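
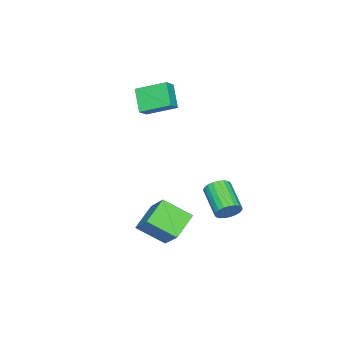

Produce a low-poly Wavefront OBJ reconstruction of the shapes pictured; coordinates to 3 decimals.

v 1.727 -1.458 -3.112
v 2.669 -0.289 -1.776
v 1.295 -0.027 -4.06
v 2.237 1.142 -2.724
v 3.103 -1.602 -3.956
v 4.045 -0.433 -2.62
v 2.671 -0.171 -4.904
v 3.613 0.998 -3.568
v -1.902 -3.718 1.129
v -2.729 -4.417 2.251
v -2.316 -2.11 1.824
v -3.144 -2.81 2.947
v -1.216 -3.75 1.613
v -2.044 -4.45 2.736
v -1.631 -2.143 2.309
v -2.458 -2.842 3.431
v 0.909 2.419 -2.831
v 1.375 2.386 -2.283
v 0.276 1.188 -1.421
v -0.189 1.221 -1.969
v 1.196 2.611 -2.199
v 0.097 1.413 -1.337
v 0.968 2.802 -2.224
v -0.131 1.604 -1.362
v 0.729 2.928 -2.354
v -0.37 1.73 -1.492
v 0.521 2.965 -2.567
v -0.578 1.767 -1.705
v 0.381 2.908 -2.825
v -0.718 1.71 -1.963
v 0.332 2.766 -3.084
v -0.767 1.568 -2.223
v 0.383 2.565 -3.3
v -0.716 1.367 -2.438
v 0.525 2.338 -3.434
v -0.574 1.14 -2.572
v 0.733 2.125 -3.464
v -0.366 0.927 -2.602
v 0.972 1.963 -3.385
v -0.127 0.765 -2.523
v 1.2 1.88 -3.209
v 0.101 0.682 -2.348
v 1.378 1.89 -2.969
v 0.279 0.692 -2.107
v 1.475 1.991 -2.704
v 0.376 0.793 -1.843
v 1.474 2.167 -2.462
v 0.375 0.969 -1.6
f 2 4 1
f 5 2 1
f 1 4 3
f 3 5 1
f 2 8 4
f 6 2 5
f 6 8 2
f 4 8 3
f 7 5 3
f 3 8 7
f 7 6 5
f 8 6 7
f 10 12 9
f 13 10 9
f 9 12 11
f 11 13 9
f 10 16 12
f 14 10 13
f 14 16 10
f 12 16 11
f 15 13 11
f 11 16 15
f 15 14 13
f 16 14 15
f 18 17 21
f 18 21 19
f 19 21 22
f 19 22 20
f 21 17 23
f 21 23 22
f 22 23 24
f 22 24 20
f 23 17 25
f 23 25 24
f 24 25 26
f 24 26 20
f 25 17 27
f 25 27 26
f 26 27 28
f 26 28 20
f 27 17 29
f 27 29 28
f 28 29 30
f 28 30 20
f 29 17 31
f 29 31 30
f 30 31 32
f 30 32 20
f 31 17 33
f 31 33 32
f 32 33 34
f 32 34 20
f 33 17 35
f 33 35 34
f 34 35 36
f 34 36 20
f 35 17 37
f 35 37 36
f 36 37 38
f 36 38 20
f 37 17 39
f 37 39 38
f 38 39 40
f 38 40 20
f 39 17 41
f 39 41 40
f 40 41 42
f 40 42 20
f 41 17 43
f 41 43 42
f 42 43 44
f 42 44 20
f 43 17 45
f 43 45 44
f 44 45 46
f 44 46 20
f 45 17 47
f 45 47 46
f 46 47 48
f 46 48 20
f 47 17 18
f 47 18 48
f 48 18 19
f 48 19 20



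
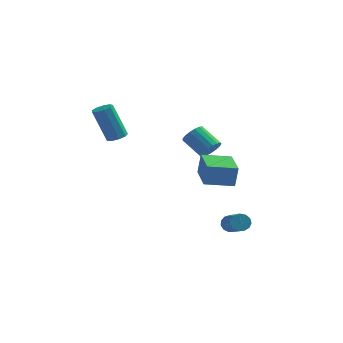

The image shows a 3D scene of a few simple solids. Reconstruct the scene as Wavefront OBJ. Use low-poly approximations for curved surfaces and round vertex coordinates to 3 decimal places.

v 1.726 0.468 -0.419
v 1.878 0.548 0.769
v 0.949 2.311 -0.445
v 1.101 2.391 0.743
v 3.159 1.069 -0.643
v 3.311 1.149 0.545
v 2.382 2.912 -0.669
v 2.534 2.992 0.519
v 2.738 2.14 -3.805
v 2.974 1.992 -4.28
v 3.778 0.612 -3.449
v 3.542 0.76 -2.975
v 3.17 2.189 -4.142
v 3.974 0.809 -3.312
v 3.229 2.37 -3.898
v 4.033 0.99 -3.068
v 3.132 2.478 -3.624
v 3.936 1.099 -2.794
v 2.91 2.479 -3.408
v 3.714 1.099 -2.578
v 2.633 2.372 -3.318
v 3.438 0.993 -2.487
v 2.39 2.192 -3.382
v 3.194 0.812 -2.552
v 2.257 1.995 -3.581
v 3.061 0.615 -2.751
v 2.277 1.844 -3.851
v 3.081 0.464 -3.021
v 2.443 1.787 -4.106
v 3.247 0.407 -3.276
v 2.703 1.842 -4.266
v 3.507 0.462 -3.436
v 1.586 2.533 1.081
v 1.954 2.403 1.626
v 0.882 2.878 2.463
v 0.514 3.007 1.919
v 2.03 2.706 1.552
v 0.959 3.18 2.389
v 2.004 2.969 1.37
v 0.933 3.443 2.207
v 1.883 3.132 1.122
v 0.811 3.606 1.959
v 1.693 3.158 0.865
v 0.622 3.632 1.702
v 1.479 3.04 0.657
v 0.407 3.515 1.494
v 1.289 2.807 0.547
v 0.218 3.281 1.384
v 1.167 2.51 0.559
v 0.096 2.985 1.396
v 1.141 2.219 0.69
v 0.07 2.693 1.527
v 1.217 2 0.912
v 0.146 2.474 1.749
v 1.377 1.903 1.172
v 0.306 2.377 2.009
v 1.585 1.95 1.411
v 0.514 2.424 2.248
v 1.793 2.131 1.575
v 0.722 2.605 2.412
v -2.929 1.31 1.974
v -2.429 1.11 2.16
v -3.171 1.049 4.092
v -3.671 1.25 3.906
v -2.429 1.5 2.172
v -3.171 1.439 4.104
v -2.664 1.801 2.092
v -3.405 1.74 4.023
v -3.022 1.872 1.956
v -3.764 1.812 3.888
v -3.337 1.681 1.829
v -4.079 1.621 3.761
v -3.461 1.316 1.77
v -4.203 1.256 3.702
v -3.337 0.948 1.806
v -4.078 0.888 3.738
v -3.021 0.75 1.921
v -3.763 0.69 3.853
v -2.663 0.814 2.061
v -3.404 0.753 3.993
f 2 4 1
f 5 2 1
f 1 4 3
f 3 5 1
f 2 8 4
f 6 2 5
f 6 8 2
f 4 8 3
f 7 5 3
f 3 8 7
f 7 6 5
f 8 6 7
f 10 9 13
f 10 13 11
f 11 13 14
f 11 14 12
f 13 9 15
f 13 15 14
f 14 15 16
f 14 16 12
f 15 9 17
f 15 17 16
f 16 17 18
f 16 18 12
f 17 9 19
f 17 19 18
f 18 19 20
f 18 20 12
f 19 9 21
f 19 21 20
f 20 21 22
f 20 22 12
f 21 9 23
f 21 23 22
f 22 23 24
f 22 24 12
f 23 9 25
f 23 25 24
f 24 25 26
f 24 26 12
f 25 9 27
f 25 27 26
f 26 27 28
f 26 28 12
f 27 9 29
f 27 29 28
f 28 29 30
f 28 30 12
f 29 9 31
f 29 31 30
f 30 31 32
f 30 32 12
f 31 9 10
f 31 10 32
f 32 10 11
f 32 11 12
f 34 33 37
f 34 37 35
f 35 37 38
f 35 38 36
f 37 33 39
f 37 39 38
f 38 39 40
f 38 40 36
f 39 33 41
f 39 41 40
f 40 41 42
f 40 42 36
f 41 33 43
f 41 43 42
f 42 43 44
f 42 44 36
f 43 33 45
f 43 45 44
f 44 45 46
f 44 46 36
f 45 33 47
f 45 47 46
f 46 47 48
f 46 48 36
f 47 33 49
f 47 49 48
f 48 49 50
f 48 50 36
f 49 33 51
f 49 51 50
f 50 51 52
f 50 52 36
f 51 33 53
f 51 53 52
f 52 53 54
f 52 54 36
f 53 33 55
f 53 55 54
f 54 55 56
f 54 56 36
f 55 33 57
f 55 57 56
f 56 57 58
f 56 58 36
f 57 33 59
f 57 59 58
f 58 59 60
f 58 60 36
f 59 33 34
f 59 34 60
f 60 34 35
f 60 35 36
f 62 61 65
f 62 65 63
f 63 65 66
f 63 66 64
f 65 61 67
f 65 67 66
f 66 67 68
f 66 68 64
f 67 61 69
f 67 69 68
f 68 69 70
f 68 70 64
f 69 61 71
f 69 71 70
f 70 71 72
f 70 72 64
f 71 61 73
f 71 73 72
f 72 73 74
f 72 74 64
f 73 61 75
f 73 75 74
f 74 75 76
f 74 76 64
f 75 61 77
f 75 77 76
f 76 77 78
f 76 78 64
f 77 61 79
f 77 79 78
f 78 79 80
f 78 80 64
f 79 61 62
f 79 62 80
f 80 62 63
f 80 63 64



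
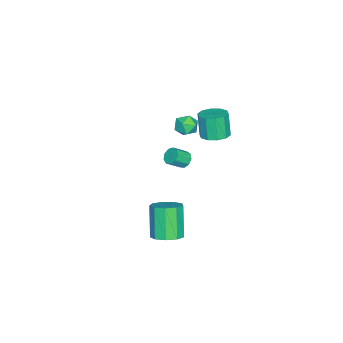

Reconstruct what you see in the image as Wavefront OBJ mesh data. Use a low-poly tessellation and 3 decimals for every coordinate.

v 3.796 -0.587 -3.938
v 4.596 -0.335 -3.472
v 3.645 -0.781 -1.596
v 2.844 -1.033 -2.062
v 4.206 0.188 -3.546
v 3.254 -0.258 -1.67
v 3.623 0.348 -3.803
v 2.671 -0.098 -1.928
v 3.121 0.07 -4.124
v 2.17 -0.376 -2.248
v 2.935 -0.514 -4.357
v 1.984 -0.96 -2.482
v 3.152 -1.133 -4.394
v 2.2 -1.579 -2.519
v 3.67 -1.496 -4.218
v 2.718 -1.942 -2.342
v 4.247 -1.434 -3.911
v 3.295 -1.88 -2.035
v 4.613 -0.975 -3.616
v 3.661 -1.421 -1.74
v -3.72 -0.763 -0.851
v -2.957 -0.317 -0.595
v -3.318 -0.612 0.988
v -4.08 -1.057 0.731
v -3.381 0.061 -0.621
v -3.742 -0.234 0.962
v -3.934 0.124 -0.735
v -4.295 -0.17 0.848
v -4.406 -0.151 -0.894
v -4.766 -0.446 0.689
v -4.615 -0.66 -1.036
v -4.976 -0.955 0.546
v -4.482 -1.208 -1.108
v -4.843 -1.503 0.475
v -4.058 -1.586 -1.082
v -4.419 -1.881 0.501
v -3.505 -1.65 -0.968
v -3.866 -1.944 0.615
v -3.034 -1.374 -0.809
v -3.394 -1.669 0.774
v -2.824 -0.865 -0.666
v -3.185 -1.16 0.916
v -1.785 -1.193 1.345
v -1.286 -1.543 0.829
v -2.614 -2.177 1.211
v -2.115 -2.527 0.695
v -1.918 -2.474 1.467
v -1.405 -1.866 1.55
v -2.495 -1.854 0.49
v -1.982 -1.246 0.573
v -1.725 -1.952 0.3
v -1.368 -2.335 0.904
v -2.532 -1.385 1.136
v -2.175 -1.768 1.74
v -3.74 -2.721 -3.81
v -3.249 -2.514 -4.105
v -2.588 -3.112 -3.426
v -3.08 -3.319 -3.13
v -3.343 -2.259 -3.789
v -2.683 -2.856 -3.11
v -3.623 -2.22 -3.482
v -2.963 -2.818 -2.803
v -3.958 -2.416 -3.329
v -3.298 -3.013 -2.65
v -4.191 -2.754 -3.4
v -3.531 -3.352 -2.721
v -4.213 -3.077 -3.663
v -3.553 -3.675 -2.984
v -4.014 -3.234 -3.995
v -3.353 -3.832 -3.316
v -3.686 -3.15 -4.24
v -3.026 -3.748 -3.561
v -3.384 -2.866 -4.283
v -2.724 -3.464 -3.604
f 2 1 5
f 2 5 3
f 3 5 6
f 3 6 4
f 5 1 7
f 5 7 6
f 6 7 8
f 6 8 4
f 7 1 9
f 7 9 8
f 8 9 10
f 8 10 4
f 9 1 11
f 9 11 10
f 10 11 12
f 10 12 4
f 11 1 13
f 11 13 12
f 12 13 14
f 12 14 4
f 13 1 15
f 13 15 14
f 14 15 16
f 14 16 4
f 15 1 17
f 15 17 16
f 16 17 18
f 16 18 4
f 17 1 19
f 17 19 18
f 18 19 20
f 18 20 4
f 19 1 2
f 19 2 20
f 20 2 3
f 20 3 4
f 22 21 25
f 22 25 23
f 23 25 26
f 23 26 24
f 25 21 27
f 25 27 26
f 26 27 28
f 26 28 24
f 27 21 29
f 27 29 28
f 28 29 30
f 28 30 24
f 29 21 31
f 29 31 30
f 30 31 32
f 30 32 24
f 31 21 33
f 31 33 32
f 32 33 34
f 32 34 24
f 33 21 35
f 33 35 34
f 34 35 36
f 34 36 24
f 35 21 37
f 35 37 36
f 36 37 38
f 36 38 24
f 37 21 39
f 37 39 38
f 38 39 40
f 38 40 24
f 39 21 41
f 39 41 40
f 40 41 42
f 40 42 24
f 41 21 22
f 41 22 42
f 42 22 23
f 42 23 24
f 43 54 48
f 43 48 44
f 43 44 50
f 43 50 53
f 43 53 54
f 44 48 52
f 48 54 47
f 54 53 45
f 53 50 49
f 50 44 51
f 46 52 47
f 46 47 45
f 46 45 49
f 46 49 51
f 46 51 52
f 47 52 48
f 45 47 54
f 49 45 53
f 51 49 50
f 52 51 44
f 56 55 59
f 56 59 57
f 57 59 60
f 57 60 58
f 59 55 61
f 59 61 60
f 60 61 62
f 60 62 58
f 61 55 63
f 61 63 62
f 62 63 64
f 62 64 58
f 63 55 65
f 63 65 64
f 64 65 66
f 64 66 58
f 65 55 67
f 65 67 66
f 66 67 68
f 66 68 58
f 67 55 69
f 67 69 68
f 68 69 70
f 68 70 58
f 69 55 71
f 69 71 70
f 70 71 72
f 70 72 58
f 71 55 73
f 71 73 72
f 72 73 74
f 72 74 58
f 73 55 56
f 73 56 74
f 74 56 57
f 74 57 58



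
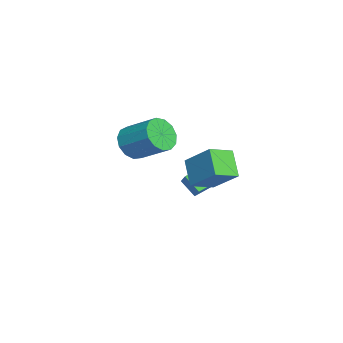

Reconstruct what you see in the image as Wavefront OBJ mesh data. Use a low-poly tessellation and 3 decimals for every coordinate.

v -2.012 1.318 -2.925
v -2.414 0.78 -2.326
v -1.21 1.498 -2.224
v -1.612 0.959 -1.626
v -1.568 0.621 -3.254
v -1.97 0.082 -2.656
v -0.766 0.8 -2.554
v -1.168 0.262 -1.955
v -2.922 -1.834 -1.077
v -2.331 -1.759 -1.654
v -1.646 -0.592 -0.8
v -2.238 -0.666 -0.223
v -2.674 -1.466 -1.778
v -1.989 -0.299 -0.925
v -3.096 -1.29 -1.68
v -2.411 -0.123 -0.826
v -3.463 -1.287 -1.39
v -2.778 -0.12 -0.536
v -3.658 -1.457 -1.001
v -2.973 -0.29 -0.147
v -3.62 -1.747 -0.636
v -2.935 -0.58 0.218
v -3.36 -2.064 -0.41
v -2.675 -0.897 0.443
v -2.962 -2.308 -0.397
v -2.277 -1.141 0.457
v -2.55 -2.401 -0.599
v -1.865 -1.234 0.254
v -2.257 -2.314 -0.953
v -1.572 -1.147 -0.1
v -2.175 -2.075 -1.346
v -1.491 -0.908 -0.493
v 1.366 1.374 -1.118
v 0.484 1.145 -0.277
v 2.072 2.287 -0.129
v 1.189 2.058 0.712
v 1.931 0.542 -0.752
v 1.048 0.313 0.089
v 2.636 1.455 0.237
v 1.754 1.226 1.078
f 2 4 1
f 5 2 1
f 1 4 3
f 3 5 1
f 2 8 4
f 6 2 5
f 6 8 2
f 4 8 3
f 7 5 3
f 3 8 7
f 7 6 5
f 8 6 7
f 10 9 13
f 10 13 11
f 11 13 14
f 11 14 12
f 13 9 15
f 13 15 14
f 14 15 16
f 14 16 12
f 15 9 17
f 15 17 16
f 16 17 18
f 16 18 12
f 17 9 19
f 17 19 18
f 18 19 20
f 18 20 12
f 19 9 21
f 19 21 20
f 20 21 22
f 20 22 12
f 21 9 23
f 21 23 22
f 22 23 24
f 22 24 12
f 23 9 25
f 23 25 24
f 24 25 26
f 24 26 12
f 25 9 27
f 25 27 26
f 26 27 28
f 26 28 12
f 27 9 29
f 27 29 28
f 28 29 30
f 28 30 12
f 29 9 31
f 29 31 30
f 30 31 32
f 30 32 12
f 31 9 10
f 31 10 32
f 32 10 11
f 32 11 12
f 34 36 33
f 37 34 33
f 33 36 35
f 35 37 33
f 34 40 36
f 38 34 37
f 38 40 34
f 36 40 35
f 39 37 35
f 35 40 39
f 39 38 37
f 40 38 39



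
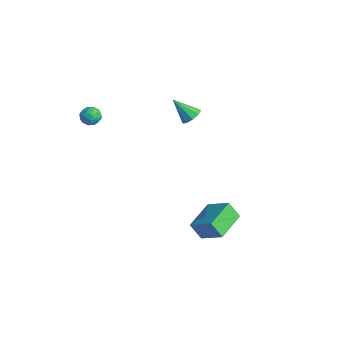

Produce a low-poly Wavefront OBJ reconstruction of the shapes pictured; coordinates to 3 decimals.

v 3.899 0.611 -4.748
v 3.37 0.18 -3.737
v 2.939 2.382 -4.496
v 2.41 1.951 -3.485
v 5.21 1.189 -3.815
v 4.681 0.758 -2.804
v 4.25 2.96 -3.563
v 3.721 2.529 -2.552
v -3.151 4.262 -0.587
v -2.744 3.67 -0.635
v -4.089 3.518 0.647
v -2.553 3.979 -0.303
v -2.641 4.421 -0.104
v -2.968 4.788 -0.131
v -3.381 4.91 -0.371
v -3.686 4.728 -0.713
v -3.74 4.328 -0.995
v -3.519 3.898 -1.087
v -3.126 3.638 -0.945
v -4.222 -2.141 2.266
v -3.846 -1.594 2.105
v -3.654 -2.746 1.535
v -3.278 -2.199 1.374
v -3.21 -2.491 1.987
v -3.561 -2.118 2.44
v -3.939 -2.222 1.2
v -4.29 -1.849 1.653
v -3.671 -1.644 1.446
v -3.221 -1.81 1.933
v -4.279 -2.53 1.707
v -3.829 -2.696 2.194
v -4.083 -1.814 2.25
v -3.417 -2.526 1.39
v -3.377 -2.698 1.751
v -3.156 -2.376 1.656
v -3.916 -2.122 2.447
v -3.695 -1.801 2.352
v -3.322 -2.328 2.283
v -3.805 -2.539 1.288
v -3.584 -2.218 1.193
v -4.344 -1.964 1.984
v -4.123 -1.642 1.889
v -4.178 -2.012 1.357
v -3.76 -1.522 1.768
v -3.426 -1.878 1.338
v -3.815 -1.892 1.236
v -4.021 -1.672 1.502
v -3.495 -1.62 2.054
v -3.162 -1.975 1.624
v -3.122 -2.147 1.985
v -3.328 -1.928 2.251
v -3.392 -1.649 1.667
v -4.338 -2.365 2.016
v -4.005 -2.72 1.586
v -4.172 -2.412 1.389
v -4.378 -2.193 1.655
v -4.074 -2.462 2.302
v -3.74 -2.818 1.872
v -3.479 -2.668 2.138
v -3.685 -2.448 2.404
v -4.108 -2.691 1.973
f 2 4 1
f 5 2 1
f 1 4 3
f 3 5 1
f 2 8 4
f 6 2 5
f 6 8 2
f 4 8 3
f 7 5 3
f 3 8 7
f 7 6 5
f 8 6 7
f 10 9 12
f 10 12 11
f 12 9 13
f 12 13 11
f 13 9 14
f 13 14 11
f 14 9 15
f 14 15 11
f 15 9 16
f 15 16 11
f 16 9 17
f 16 17 11
f 17 9 18
f 17 18 11
f 18 9 19
f 18 19 11
f 19 9 10
f 19 10 11
f 20 57 36
f 57 31 60
f 36 60 25
f 57 60 36
f 20 36 32
f 36 25 37
f 32 37 21
f 36 37 32
f 20 32 41
f 32 21 42
f 41 42 27
f 32 42 41
f 20 41 53
f 41 27 56
f 53 56 30
f 41 56 53
f 20 53 57
f 53 30 61
f 57 61 31
f 53 61 57
f 21 37 48
f 37 25 51
f 48 51 29
f 37 51 48
f 25 60 38
f 60 31 59
f 38 59 24
f 60 59 38
f 31 61 58
f 61 30 54
f 58 54 22
f 61 54 58
f 30 56 55
f 56 27 43
f 55 43 26
f 56 43 55
f 27 42 47
f 42 21 44
f 47 44 28
f 42 44 47
f 23 49 35
f 49 29 50
f 35 50 24
f 49 50 35
f 23 35 33
f 35 24 34
f 33 34 22
f 35 34 33
f 23 33 40
f 33 22 39
f 40 39 26
f 33 39 40
f 23 40 45
f 40 26 46
f 45 46 28
f 40 46 45
f 23 45 49
f 45 28 52
f 49 52 29
f 45 52 49
f 24 50 38
f 50 29 51
f 38 51 25
f 50 51 38
f 22 34 58
f 34 24 59
f 58 59 31
f 34 59 58
f 26 39 55
f 39 22 54
f 55 54 30
f 39 54 55
f 28 46 47
f 46 26 43
f 47 43 27
f 46 43 47
f 29 52 48
f 52 28 44
f 48 44 21
f 52 44 48



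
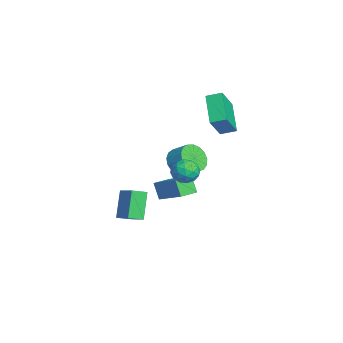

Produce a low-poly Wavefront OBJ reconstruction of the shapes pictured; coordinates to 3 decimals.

v -2.918 3.752 2.516
v -1.925 3.067 3.906
v -2.726 4.624 2.809
v -1.733 3.94 4.198
v -1.227 3.78 1.322
v -0.234 3.096 2.711
v -1.035 4.653 1.614
v -0.042 3.968 3.004
v 2.837 1.798 0.897
v 3.522 1.791 0.466
v 3.378 0.989 1.774
v 4.063 0.982 1.343
v 3.836 1.655 1.731
v 3.502 2.155 1.189
v 3.398 0.625 1.051
v 3.064 1.125 0.509
v 3.87 1.066 0.562
v 4.14 1.702 0.982
v 2.76 1.078 1.258
v 3.03 1.714 1.678
v 3.132 1.866 0.605
v 3.768 0.914 1.635
v 3.634 1.31 1.863
v 4.038 1.306 1.611
v 3.12 2.08 1.029
v 3.523 2.075 0.777
v 3.707 1.996 1.52
v 3.377 0.705 1.463
v 3.78 0.7 1.211
v 2.862 1.474 0.629
v 3.266 1.47 0.377
v 3.193 0.784 0.72
v 3.739 1.435 0.408
v 4.057 0.959 0.923
v 3.666 0.75 0.751
v 3.47 1.043 0.433
v 3.898 1.809 0.655
v 4.216 1.334 1.17
v 4.083 1.729 1.398
v 3.886 2.023 1.08
v 4.102 1.383 0.711
v 2.684 1.446 1.07
v 3.002 0.971 1.585
v 3.014 0.757 1.16
v 2.817 1.051 0.842
v 2.843 1.821 1.317
v 3.161 1.345 1.832
v 3.43 1.737 1.807
v 3.234 2.03 1.489
v 2.798 1.397 1.529
v -2.831 0.64 -4.454
v -3.334 0.388 -3.428
v -3.49 1.591 -4.542
v -3.993 1.339 -3.517
v -1.427 1.701 -3.503
v -1.93 1.449 -2.478
v -2.086 2.652 -3.592
v -2.589 2.4 -2.566
v -0.856 1.563 -0.54
v -0.582 2.037 -1.316
v 0.05 2.752 -0.656
v -0.224 2.277 0.12
v -0.961 2.252 -1.186
v -0.329 2.966 -0.526
v -1.316 2.308 -0.907
v -0.684 3.023 -0.247
v -1.566 2.194 -0.545
v -0.934 2.909 0.115
v -1.653 1.935 -0.181
v -1.021 2.65 0.479
v -1.557 1.591 0.1
v -0.926 2.306 0.76
v -1.301 1.24 0.235
v -0.669 1.955 0.895
v -0.943 0.963 0.192
v -0.311 1.678 0.852
v -0.565 0.824 -0.018
v 0.067 1.539 0.642
v -0.253 0.853 -0.349
v 0.378 1.568 0.312
v -0.08 1.046 -0.722
v 0.552 1.76 -0.062
v -0.084 1.356 -1.055
v 0.547 2.071 -0.394
v -0.265 1.714 -1.269
v 0.366 2.429 -0.609
v 3.716 -2.181 -1.949
v 2.802 -1.903 -0.471
v 3.5 -1.377 -2.234
v 2.586 -1.099 -0.756
v 4.854 -1.661 -1.344
v 3.94 -1.383 0.134
v 4.638 -0.857 -1.629
v 3.724 -0.579 -0.151
f 2 4 1
f 5 2 1
f 1 4 3
f 3 5 1
f 2 8 4
f 6 2 5
f 6 8 2
f 4 8 3
f 7 5 3
f 3 8 7
f 7 6 5
f 8 6 7
f 9 46 25
f 46 20 49
f 25 49 14
f 46 49 25
f 9 25 21
f 25 14 26
f 21 26 10
f 25 26 21
f 9 21 30
f 21 10 31
f 30 31 16
f 21 31 30
f 9 30 42
f 30 16 45
f 42 45 19
f 30 45 42
f 9 42 46
f 42 19 50
f 46 50 20
f 42 50 46
f 10 26 37
f 26 14 40
f 37 40 18
f 26 40 37
f 14 49 27
f 49 20 48
f 27 48 13
f 49 48 27
f 20 50 47
f 50 19 43
f 47 43 11
f 50 43 47
f 19 45 44
f 45 16 32
f 44 32 15
f 45 32 44
f 16 31 36
f 31 10 33
f 36 33 17
f 31 33 36
f 12 38 24
f 38 18 39
f 24 39 13
f 38 39 24
f 12 24 22
f 24 13 23
f 22 23 11
f 24 23 22
f 12 22 29
f 22 11 28
f 29 28 15
f 22 28 29
f 12 29 34
f 29 15 35
f 34 35 17
f 29 35 34
f 12 34 38
f 34 17 41
f 38 41 18
f 34 41 38
f 13 39 27
f 39 18 40
f 27 40 14
f 39 40 27
f 11 23 47
f 23 13 48
f 47 48 20
f 23 48 47
f 15 28 44
f 28 11 43
f 44 43 19
f 28 43 44
f 17 35 36
f 35 15 32
f 36 32 16
f 35 32 36
f 18 41 37
f 41 17 33
f 37 33 10
f 41 33 37
f 52 54 51
f 55 52 51
f 51 54 53
f 53 55 51
f 52 58 54
f 56 52 55
f 56 58 52
f 54 58 53
f 57 55 53
f 53 58 57
f 57 56 55
f 58 56 57
f 60 59 63
f 60 63 61
f 61 63 64
f 61 64 62
f 63 59 65
f 63 65 64
f 64 65 66
f 64 66 62
f 65 59 67
f 65 67 66
f 66 67 68
f 66 68 62
f 67 59 69
f 67 69 68
f 68 69 70
f 68 70 62
f 69 59 71
f 69 71 70
f 70 71 72
f 70 72 62
f 71 59 73
f 71 73 72
f 72 73 74
f 72 74 62
f 73 59 75
f 73 75 74
f 74 75 76
f 74 76 62
f 75 59 77
f 75 77 76
f 76 77 78
f 76 78 62
f 77 59 79
f 77 79 78
f 78 79 80
f 78 80 62
f 79 59 81
f 79 81 80
f 80 81 82
f 80 82 62
f 81 59 83
f 81 83 82
f 82 83 84
f 82 84 62
f 83 59 85
f 83 85 84
f 84 85 86
f 84 86 62
f 85 59 60
f 85 60 86
f 86 60 61
f 86 61 62
f 88 90 87
f 91 88 87
f 87 90 89
f 89 91 87
f 88 94 90
f 92 88 91
f 92 94 88
f 90 94 89
f 93 91 89
f 89 94 93
f 93 92 91
f 94 92 93



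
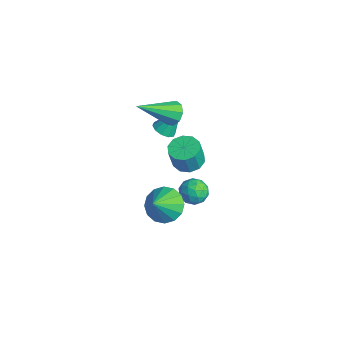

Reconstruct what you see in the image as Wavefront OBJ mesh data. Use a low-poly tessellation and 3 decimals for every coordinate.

v -2.252 2.887 -2.009
v -1.675 2.837 -2.034
v -2.128 3.673 -0.691
v -1.767 3.138 -2.205
v -2.044 3.344 -2.301
v -2.401 3.375 -2.286
v -2.701 3.22 -2.165
v -2.829 2.938 -1.985
v -2.737 2.636 -1.814
v -2.46 2.431 -1.718
v -2.103 2.4 -1.733
v -1.803 2.555 -1.854
v -1.116 2.82 0.196
v -0.636 3.057 0.565
v -1.164 1.1 1.364
v -1.03 3.18 0.73
v -1.464 3.135 0.645
v -1.735 2.942 0.35
v -1.716 2.693 -0.017
v -1.416 2.502 -0.285
v -0.976 2.461 -0.327
v -0.601 2.588 -0.125
v -0.466 2.823 0.227
v 2.835 2.445 -2.037
v 3.245 1.996 -1.725
v 1.975 2.064 -1.455
v 2.385 1.615 -1.143
v 2.448 2.283 -1.014
v 2.979 2.519 -1.373
v 2.241 1.541 -1.807
v 2.772 1.777 -2.166
v 2.878 1.438 -1.582
v 3.006 1.897 -1.092
v 2.214 2.163 -2.088
v 2.342 2.622 -1.598
v 3.115 2.254 -1.932
v 2.105 1.806 -1.248
v 2.142 2.199 -1.172
v 2.383 1.935 -0.988
v 2.959 2.561 -1.725
v 3.2 2.298 -1.542
v 2.732 2.466 -1.124
v 2.02 1.762 -1.638
v 2.261 1.499 -1.455
v 2.837 2.125 -2.192
v 3.078 1.861 -2.008
v 2.488 1.594 -2.056
v 3.141 1.662 -1.664
v 2.635 1.438 -1.323
v 2.55 1.395 -1.713
v 2.863 1.533 -1.924
v 3.216 1.932 -1.376
v 2.711 1.708 -1.035
v 2.748 2.101 -0.959
v 3.06 2.239 -1.17
v 3 1.603 -1.293
v 2.509 2.352 -2.145
v 2.004 2.128 -1.804
v 2.16 1.821 -2.01
v 2.472 1.959 -2.221
v 2.585 2.622 -1.857
v 2.079 2.398 -1.516
v 2.357 2.527 -1.256
v 2.67 2.665 -1.467
v 2.22 2.457 -1.887
v 3.541 0.246 -0.82
v 4.165 -0.024 -1.379
v 4.059 -0.506 0.12
v 4.339 0.346 -1.178
v 4.299 0.69 -0.882
v 4.056 0.914 -0.569
v 3.675 0.959 -0.323
v 3.258 0.814 -0.21
v 2.917 0.516 -0.261
v 2.744 0.145 -0.462
v 2.784 -0.198 -0.759
v 3.027 -0.423 -1.072
v 3.408 -0.468 -1.317
v 3.825 -0.322 -1.43
v -1.879 3.93 -4.402
v -1.182 3.667 -4.551
v -1.044 3.366 -3.367
v -1.741 3.63 -3.218
v -1.145 4.121 -4.44
v -1.006 3.82 -3.255
v -1.388 4.503 -4.314
v -1.249 4.202 -3.13
v -1.818 4.666 -4.222
v -1.68 4.365 -3.038
v -2.272 4.548 -4.199
v -2.134 4.247 -3.015
v -2.576 4.194 -4.253
v -2.438 3.893 -3.069
v -2.614 3.74 -4.365
v -2.475 3.439 -3.18
v -2.371 3.358 -4.49
v -2.232 3.057 -3.306
v -1.94 3.195 -4.582
v -1.802 2.894 -3.398
v -1.486 3.313 -4.605
v -1.348 3.012 -3.421
f 2 1 4
f 2 4 3
f 4 1 5
f 4 5 3
f 5 1 6
f 5 6 3
f 6 1 7
f 6 7 3
f 7 1 8
f 7 8 3
f 8 1 9
f 8 9 3
f 9 1 10
f 9 10 3
f 10 1 11
f 10 11 3
f 11 1 12
f 11 12 3
f 12 1 2
f 12 2 3
f 14 13 16
f 14 16 15
f 16 13 17
f 16 17 15
f 17 13 18
f 17 18 15
f 18 13 19
f 18 19 15
f 19 13 20
f 19 20 15
f 20 13 21
f 20 21 15
f 21 13 22
f 21 22 15
f 22 13 23
f 22 23 15
f 23 13 14
f 23 14 15
f 24 61 40
f 61 35 64
f 40 64 29
f 61 64 40
f 24 40 36
f 40 29 41
f 36 41 25
f 40 41 36
f 24 36 45
f 36 25 46
f 45 46 31
f 36 46 45
f 24 45 57
f 45 31 60
f 57 60 34
f 45 60 57
f 24 57 61
f 57 34 65
f 61 65 35
f 57 65 61
f 25 41 52
f 41 29 55
f 52 55 33
f 41 55 52
f 29 64 42
f 64 35 63
f 42 63 28
f 64 63 42
f 35 65 62
f 65 34 58
f 62 58 26
f 65 58 62
f 34 60 59
f 60 31 47
f 59 47 30
f 60 47 59
f 31 46 51
f 46 25 48
f 51 48 32
f 46 48 51
f 27 53 39
f 53 33 54
f 39 54 28
f 53 54 39
f 27 39 37
f 39 28 38
f 37 38 26
f 39 38 37
f 27 37 44
f 37 26 43
f 44 43 30
f 37 43 44
f 27 44 49
f 44 30 50
f 49 50 32
f 44 50 49
f 27 49 53
f 49 32 56
f 53 56 33
f 49 56 53
f 28 54 42
f 54 33 55
f 42 55 29
f 54 55 42
f 26 38 62
f 38 28 63
f 62 63 35
f 38 63 62
f 30 43 59
f 43 26 58
f 59 58 34
f 43 58 59
f 32 50 51
f 50 30 47
f 51 47 31
f 50 47 51
f 33 56 52
f 56 32 48
f 52 48 25
f 56 48 52
f 67 66 69
f 67 69 68
f 69 66 70
f 69 70 68
f 70 66 71
f 70 71 68
f 71 66 72
f 71 72 68
f 72 66 73
f 72 73 68
f 73 66 74
f 73 74 68
f 74 66 75
f 74 75 68
f 75 66 76
f 75 76 68
f 76 66 77
f 76 77 68
f 77 66 78
f 77 78 68
f 78 66 79
f 78 79 68
f 79 66 67
f 79 67 68
f 81 80 84
f 81 84 82
f 82 84 85
f 82 85 83
f 84 80 86
f 84 86 85
f 85 86 87
f 85 87 83
f 86 80 88
f 86 88 87
f 87 88 89
f 87 89 83
f 88 80 90
f 88 90 89
f 89 90 91
f 89 91 83
f 90 80 92
f 90 92 91
f 91 92 93
f 91 93 83
f 92 80 94
f 92 94 93
f 93 94 95
f 93 95 83
f 94 80 96
f 94 96 95
f 95 96 97
f 95 97 83
f 96 80 98
f 96 98 97
f 97 98 99
f 97 99 83
f 98 80 100
f 98 100 99
f 99 100 101
f 99 101 83
f 100 80 81
f 100 81 101
f 101 81 82
f 101 82 83



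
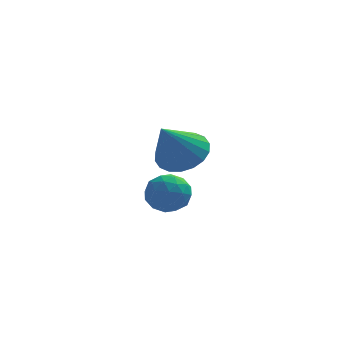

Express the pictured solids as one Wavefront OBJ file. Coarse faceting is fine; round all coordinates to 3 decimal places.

v 2.67 1.967 -2.261
v 3.161 2.581 -2.688
v 3.779 1.699 -1.372
v 4.27 2.313 -1.799
v 3.572 2.566 -1.301
v 2.887 2.732 -1.851
v 4.053 1.548 -2.209
v 3.368 1.714 -2.759
v 4.016 2.322 -2.656
v 3.718 2.95 -2.095
v 3.222 1.33 -1.965
v 2.924 1.958 -1.404
v 2.818 2.298 -2.553
v 4.122 1.982 -1.507
v 3.711 2.131 -1.215
v 4 2.492 -1.466
v 2.657 2.386 -2.061
v 2.945 2.747 -2.311
v 3.187 2.738 -1.496
v 3.995 1.533 -1.749
v 4.283 1.894 -1.999
v 2.94 1.788 -2.594
v 3.229 2.149 -2.845
v 3.753 1.542 -2.564
v 3.609 2.506 -2.785
v 4.261 2.348 -2.262
v 4.134 1.899 -2.503
v 3.731 1.996 -2.826
v 3.434 2.875 -2.455
v 4.086 2.718 -1.932
v 3.676 2.867 -1.64
v 3.273 2.964 -1.963
v 3.937 2.723 -2.436
v 2.854 1.562 -2.128
v 3.506 1.405 -1.605
v 3.667 1.316 -2.097
v 3.264 1.413 -2.42
v 2.679 1.932 -1.798
v 3.331 1.774 -1.275
v 3.209 2.284 -1.234
v 2.806 2.381 -1.557
v 3.003 1.557 -1.624
v 3.95 -0.966 1.362
v 4.841 -0.994 1.768
v 3.27 -1.814 2.798
v 4.68 -0.616 1.915
v 4.374 -0.308 1.952
v 3.984 -0.13 1.872
v 3.587 -0.118 1.691
v 3.262 -0.274 1.445
v 3.073 -0.567 1.183
v 3.058 -0.939 0.956
v 3.22 -1.317 0.81
v 3.526 -1.625 0.773
v 3.916 -1.803 0.853
v 4.313 -1.815 1.033
v 4.638 -1.659 1.279
v 4.826 -1.366 1.541
f 1 38 17
f 38 12 41
f 17 41 6
f 38 41 17
f 1 17 13
f 17 6 18
f 13 18 2
f 17 18 13
f 1 13 22
f 13 2 23
f 22 23 8
f 13 23 22
f 1 22 34
f 22 8 37
f 34 37 11
f 22 37 34
f 1 34 38
f 34 11 42
f 38 42 12
f 34 42 38
f 2 18 29
f 18 6 32
f 29 32 10
f 18 32 29
f 6 41 19
f 41 12 40
f 19 40 5
f 41 40 19
f 12 42 39
f 42 11 35
f 39 35 3
f 42 35 39
f 11 37 36
f 37 8 24
f 36 24 7
f 37 24 36
f 8 23 28
f 23 2 25
f 28 25 9
f 23 25 28
f 4 30 16
f 30 10 31
f 16 31 5
f 30 31 16
f 4 16 14
f 16 5 15
f 14 15 3
f 16 15 14
f 4 14 21
f 14 3 20
f 21 20 7
f 14 20 21
f 4 21 26
f 21 7 27
f 26 27 9
f 21 27 26
f 4 26 30
f 26 9 33
f 30 33 10
f 26 33 30
f 5 31 19
f 31 10 32
f 19 32 6
f 31 32 19
f 3 15 39
f 15 5 40
f 39 40 12
f 15 40 39
f 7 20 36
f 20 3 35
f 36 35 11
f 20 35 36
f 9 27 28
f 27 7 24
f 28 24 8
f 27 24 28
f 10 33 29
f 33 9 25
f 29 25 2
f 33 25 29
f 44 43 46
f 44 46 45
f 46 43 47
f 46 47 45
f 47 43 48
f 47 48 45
f 48 43 49
f 48 49 45
f 49 43 50
f 49 50 45
f 50 43 51
f 50 51 45
f 51 43 52
f 51 52 45
f 52 43 53
f 52 53 45
f 53 43 54
f 53 54 45
f 54 43 55
f 54 55 45
f 55 43 56
f 55 56 45
f 56 43 57
f 56 57 45
f 57 43 58
f 57 58 45
f 58 43 44
f 58 44 45



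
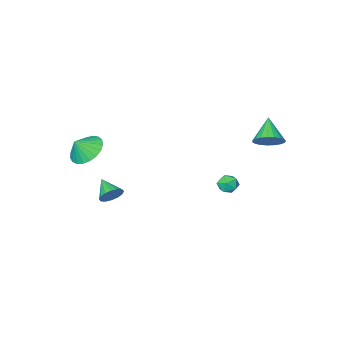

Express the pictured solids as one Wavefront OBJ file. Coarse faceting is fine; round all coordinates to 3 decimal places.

v 1.806 -2.369 -3.529
v 2.317 -2.152 -3.086
v 1.754 -3.511 -2.911
v 2.002 -2.051 -2.926
v 1.635 -2.035 -2.927
v 1.314 -2.108 -3.089
v 1.124 -2.251 -3.37
v 1.118 -2.426 -3.693
v 1.295 -2.585 -3.972
v 1.61 -2.687 -4.133
v 1.977 -2.703 -4.132
v 2.299 -2.63 -3.969
v 2.488 -2.487 -3.689
v 2.495 -2.312 -3.366
v -3.405 4.396 2.389
v -2.655 4.036 2.5
v -4.035 3.404 3.431
v -2.651 4.288 2.742
v -2.778 4.558 2.923
v -3.013 4.801 3.012
v -3.316 4.973 2.993
v -3.635 5.046 2.87
v -3.914 5.006 2.664
v -4.105 4.861 2.41
v -4.175 4.636 2.153
v -4.112 4.369 1.936
v -3.927 4.107 1.798
v -3.652 3.895 1.762
v -3.334 3.769 1.835
v -3.028 3.752 2.003
v -2.788 3.847 2.239
v 3.186 -2.463 0.356
v 3.956 -2.096 -0.256
v 3.854 -2.517 1.164
v 3.787 -1.728 -0.092
v 3.514 -1.488 0.149
v 3.185 -1.416 0.426
v 2.855 -1.525 0.691
v 2.583 -1.797 0.898
v 2.415 -2.183 1.011
v 2.38 -2.619 1.011
v 2.485 -3.027 0.897
v 2.711 -3.338 0.69
v 3.019 -3.498 0.426
v 3.356 -3.479 0.149
v 3.664 -3.284 -0.093
v 3.889 -2.948 -0.256
v 3.992 -2.527 -0.314
v -4.148 0.459 -2.722
v -3.911 0.782 -3.263
v -3.769 -0.482 -3.117
v -3.532 -0.159 -3.658
v -3.25 -0.058 -3.055
v -3.484 0.523 -2.811
v -4.196 -0.223 -3.569
v -4.43 0.358 -3.325
v -3.94 0.36 -3.786
v -3.356 0.462 -3.469
v -4.324 -0.162 -2.911
v -3.74 -0.06 -2.594
f 2 1 4
f 2 4 3
f 4 1 5
f 4 5 3
f 5 1 6
f 5 6 3
f 6 1 7
f 6 7 3
f 7 1 8
f 7 8 3
f 8 1 9
f 8 9 3
f 9 1 10
f 9 10 3
f 10 1 11
f 10 11 3
f 11 1 12
f 11 12 3
f 12 1 13
f 12 13 3
f 13 1 14
f 13 14 3
f 14 1 2
f 14 2 3
f 16 15 18
f 16 18 17
f 18 15 19
f 18 19 17
f 19 15 20
f 19 20 17
f 20 15 21
f 20 21 17
f 21 15 22
f 21 22 17
f 22 15 23
f 22 23 17
f 23 15 24
f 23 24 17
f 24 15 25
f 24 25 17
f 25 15 26
f 25 26 17
f 26 15 27
f 26 27 17
f 27 15 28
f 27 28 17
f 28 15 29
f 28 29 17
f 29 15 30
f 29 30 17
f 30 15 31
f 30 31 17
f 31 15 16
f 31 16 17
f 33 32 35
f 33 35 34
f 35 32 36
f 35 36 34
f 36 32 37
f 36 37 34
f 37 32 38
f 37 38 34
f 38 32 39
f 38 39 34
f 39 32 40
f 39 40 34
f 40 32 41
f 40 41 34
f 41 32 42
f 41 42 34
f 42 32 43
f 42 43 34
f 43 32 44
f 43 44 34
f 44 32 45
f 44 45 34
f 45 32 46
f 45 46 34
f 46 32 47
f 46 47 34
f 47 32 48
f 47 48 34
f 48 32 33
f 48 33 34
f 49 60 54
f 49 54 50
f 49 50 56
f 49 56 59
f 49 59 60
f 50 54 58
f 54 60 53
f 60 59 51
f 59 56 55
f 56 50 57
f 52 58 53
f 52 53 51
f 52 51 55
f 52 55 57
f 52 57 58
f 53 58 54
f 51 53 60
f 55 51 59
f 57 55 56
f 58 57 50



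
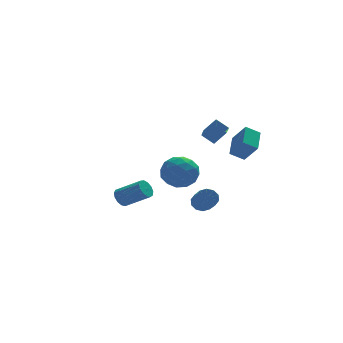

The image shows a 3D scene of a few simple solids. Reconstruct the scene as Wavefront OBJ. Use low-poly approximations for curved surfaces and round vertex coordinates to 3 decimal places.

v 2.015 1.172 -3.274
v 2.395 0.814 -3.784
v 2.305 -0.631 -2.837
v 1.925 -0.272 -2.326
v 2.688 0.989 -3.489
v 2.598 -0.456 -2.542
v 2.724 1.234 -3.112
v 2.634 -0.211 -2.165
v 2.489 1.456 -2.796
v 2.399 0.011 -1.849
v 2.074 1.569 -2.663
v 1.983 0.124 -1.716
v 1.635 1.531 -2.763
v 1.545 0.086 -1.816
v 1.342 1.356 -3.058
v 1.252 -0.089 -2.111
v 1.306 1.111 -3.435
v 1.216 -0.334 -2.488
v 1.541 0.889 -3.751
v 1.451 -0.556 -2.804
v 1.957 0.776 -3.884
v 1.866 -0.669 -2.937
v -3.941 -2.608 -0.661
v -3.514 -2.102 -0.764
v -2.233 -2.985 0.198
v -2.659 -3.492 0.301
v -3.699 -2.022 -0.444
v -2.418 -2.906 0.518
v -3.961 -2.128 -0.194
v -2.679 -3.012 0.768
v -4.216 -2.387 -0.091
v -2.934 -3.271 0.87
v -4.384 -2.716 -0.17
v -3.102 -3.6 0.792
v -4.411 -3.011 -0.404
v -3.129 -3.894 0.557
v -4.289 -3.177 -0.72
v -3.007 -4.061 0.242
v -4.056 -3.163 -1.017
v -2.775 -4.047 -0.056
v -3.787 -2.973 -1.201
v -2.506 -3.857 -0.239
v -3.567 -2.667 -1.214
v -2.285 -3.551 -0.252
v -3.465 -2.342 -1.05
v -2.183 -3.226 -0.089
v 2.598 3.008 2.044
v 3.482 3.287 2.789
v 2.967 4.751 0.952
v 3.851 5.031 1.698
v 3.269 2.489 1.442
v 4.153 2.769 2.188
v 3.638 4.233 0.351
v 4.522 4.512 1.096
v 2.988 -4.226 2.311
v 2.128 -4.107 2.827
v 3.581 -2.798 2.968
v 2.721 -2.679 3.485
v 3.559 -4.981 3.435
v 2.699 -4.862 3.952
v 4.152 -3.553 4.093
v 3.292 -3.434 4.609
v -0.86 -2.56 0.328
v -0.485 -2.017 1.367
v -0.675 -4.343 1.193
v -0.3 -3.8 2.232
v -1.466 -3.677 1.86
v -1.58 -2.575 1.325
v 0.42 -3.785 1.235
v 0.306 -2.683 0.7
v 0.306 -2.774 1.927
v -0.86 -2.708 2.313
v -0.3 -3.652 0.247
v -1.466 -3.586 0.633
v -0.689 -2.132 0.772
v -0.471 -4.228 1.788
v -1.157 -4.156 1.57
v -0.936 -3.837 2.18
v -1.333 -2.46 0.747
v -1.112 -2.141 1.358
v -1.689 -3.117 1.647
v -0.048 -4.219 1.202
v 0.173 -3.9 1.813
v -0.224 -2.523 0.38
v -0.003 -2.204 0.99
v 0.529 -3.243 0.913
v -0.003 -2.258 1.711
v 0.106 -3.306 2.22
v 0.529 -3.297 1.634
v 0.462 -2.649 1.32
v -0.688 -2.219 1.938
v -0.58 -3.267 2.447
v -1.265 -3.195 2.228
v -1.332 -2.547 1.914
v -0.223 -2.664 2.268
v -0.58 -3.093 0.113
v -0.472 -4.141 0.622
v 0.172 -3.813 0.646
v 0.105 -3.165 0.332
v -1.266 -3.054 0.34
v -1.157 -4.102 0.849
v -1.622 -3.711 1.24
v -1.689 -3.063 0.926
v -0.937 -3.696 0.292
f 2 1 5
f 2 5 3
f 3 5 6
f 3 6 4
f 5 1 7
f 5 7 6
f 6 7 8
f 6 8 4
f 7 1 9
f 7 9 8
f 8 9 10
f 8 10 4
f 9 1 11
f 9 11 10
f 10 11 12
f 10 12 4
f 11 1 13
f 11 13 12
f 12 13 14
f 12 14 4
f 13 1 15
f 13 15 14
f 14 15 16
f 14 16 4
f 15 1 17
f 15 17 16
f 16 17 18
f 16 18 4
f 17 1 19
f 17 19 18
f 18 19 20
f 18 20 4
f 19 1 21
f 19 21 20
f 20 21 22
f 20 22 4
f 21 1 2
f 21 2 22
f 22 2 3
f 22 3 4
f 24 23 27
f 24 27 25
f 25 27 28
f 25 28 26
f 27 23 29
f 27 29 28
f 28 29 30
f 28 30 26
f 29 23 31
f 29 31 30
f 30 31 32
f 30 32 26
f 31 23 33
f 31 33 32
f 32 33 34
f 32 34 26
f 33 23 35
f 33 35 34
f 34 35 36
f 34 36 26
f 35 23 37
f 35 37 36
f 36 37 38
f 36 38 26
f 37 23 39
f 37 39 38
f 38 39 40
f 38 40 26
f 39 23 41
f 39 41 40
f 40 41 42
f 40 42 26
f 41 23 43
f 41 43 42
f 42 43 44
f 42 44 26
f 43 23 45
f 43 45 44
f 44 45 46
f 44 46 26
f 45 23 24
f 45 24 46
f 46 24 25
f 46 25 26
f 48 50 47
f 51 48 47
f 47 50 49
f 49 51 47
f 48 54 50
f 52 48 51
f 52 54 48
f 50 54 49
f 53 51 49
f 49 54 53
f 53 52 51
f 54 52 53
f 56 58 55
f 59 56 55
f 55 58 57
f 57 59 55
f 56 62 58
f 60 56 59
f 60 62 56
f 58 62 57
f 61 59 57
f 57 62 61
f 61 60 59
f 62 60 61
f 63 100 79
f 100 74 103
f 79 103 68
f 100 103 79
f 63 79 75
f 79 68 80
f 75 80 64
f 79 80 75
f 63 75 84
f 75 64 85
f 84 85 70
f 75 85 84
f 63 84 96
f 84 70 99
f 96 99 73
f 84 99 96
f 63 96 100
f 96 73 104
f 100 104 74
f 96 104 100
f 64 80 91
f 80 68 94
f 91 94 72
f 80 94 91
f 68 103 81
f 103 74 102
f 81 102 67
f 103 102 81
f 74 104 101
f 104 73 97
f 101 97 65
f 104 97 101
f 73 99 98
f 99 70 86
f 98 86 69
f 99 86 98
f 70 85 90
f 85 64 87
f 90 87 71
f 85 87 90
f 66 92 78
f 92 72 93
f 78 93 67
f 92 93 78
f 66 78 76
f 78 67 77
f 76 77 65
f 78 77 76
f 66 76 83
f 76 65 82
f 83 82 69
f 76 82 83
f 66 83 88
f 83 69 89
f 88 89 71
f 83 89 88
f 66 88 92
f 88 71 95
f 92 95 72
f 88 95 92
f 67 93 81
f 93 72 94
f 81 94 68
f 93 94 81
f 65 77 101
f 77 67 102
f 101 102 74
f 77 102 101
f 69 82 98
f 82 65 97
f 98 97 73
f 82 97 98
f 71 89 90
f 89 69 86
f 90 86 70
f 89 86 90
f 72 95 91
f 95 71 87
f 91 87 64
f 95 87 91



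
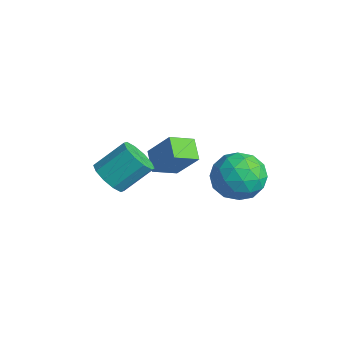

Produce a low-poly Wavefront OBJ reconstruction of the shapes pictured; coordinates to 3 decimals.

v 1.345 -3.542 -1.789
v 1.819 -4.01 -1.364
v 2.068 -2.906 -0.426
v 1.595 -2.438 -0.851
v 2.091 -3.786 -1.701
v 2.341 -2.682 -0.763
v 2.079 -3.468 -2.072
v 2.329 -2.364 -1.133
v 1.787 -3.179 -2.334
v 2.036 -2.075 -1.396
v 1.325 -3.028 -2.389
v 1.575 -1.924 -1.45
v 0.872 -3.074 -2.214
v 1.121 -1.97 -1.276
v 0.599 -3.298 -1.877
v 0.849 -2.194 -0.939
v 0.611 -3.616 -1.507
v 0.861 -2.512 -0.568
v 0.904 -3.905 -1.244
v 1.153 -2.801 -0.306
v 1.365 -4.056 -1.19
v 1.615 -2.952 -0.251
v 1.946 0.496 -2.267
v 2.482 1.112 -1.523
v 3.318 0.668 -3.397
v 3.854 1.284 -2.653
v 3.697 0.207 -2.468
v 2.849 0.101 -1.77
v 2.951 1.679 -3.15
v 2.103 1.573 -2.452
v 3.103 1.843 -2.069
v 3.564 0.933 -1.648
v 2.236 0.847 -3.272
v 2.697 -0.063 -2.851
v 2.093 0.789 -1.795
v 3.707 0.991 -3.125
v 3.615 0.358 -3.016
v 3.929 0.72 -2.579
v 2.309 0.194 -1.94
v 2.624 0.556 -1.503
v 3.339 0.024 -2.059
v 3.176 1.224 -3.417
v 3.491 1.586 -2.98
v 1.871 1.06 -2.341
v 2.185 1.422 -1.904
v 2.461 1.756 -2.861
v 2.773 1.581 -1.679
v 3.58 1.682 -2.344
v 3.049 1.914 -2.636
v 2.55 1.852 -2.225
v 3.044 1.046 -1.432
v 3.851 1.147 -2.096
v 3.759 0.514 -1.987
v 3.26 0.451 -1.577
v 3.409 1.476 -1.753
v 1.949 0.633 -2.824
v 2.756 0.734 -3.488
v 2.54 1.329 -3.343
v 2.041 1.266 -2.933
v 2.22 0.098 -2.576
v 3.027 0.199 -3.241
v 3.25 -0.072 -2.695
v 2.751 -0.134 -2.284
v 2.391 0.304 -3.167
v 0.649 -0.324 -3.349
v 0.544 -1.318 -2.915
v -0.169 -0.031 -2.873
v -0.273 -1.025 -2.44
v 1.493 0.105 -2.16
v 1.389 -0.889 -1.727
v 0.676 0.398 -1.685
v 0.571 -0.596 -1.251
f 2 1 5
f 2 5 3
f 3 5 6
f 3 6 4
f 5 1 7
f 5 7 6
f 6 7 8
f 6 8 4
f 7 1 9
f 7 9 8
f 8 9 10
f 8 10 4
f 9 1 11
f 9 11 10
f 10 11 12
f 10 12 4
f 11 1 13
f 11 13 12
f 12 13 14
f 12 14 4
f 13 1 15
f 13 15 14
f 14 15 16
f 14 16 4
f 15 1 17
f 15 17 16
f 16 17 18
f 16 18 4
f 17 1 19
f 17 19 18
f 18 19 20
f 18 20 4
f 19 1 21
f 19 21 20
f 20 21 22
f 20 22 4
f 21 1 2
f 21 2 22
f 22 2 3
f 22 3 4
f 23 60 39
f 60 34 63
f 39 63 28
f 60 63 39
f 23 39 35
f 39 28 40
f 35 40 24
f 39 40 35
f 23 35 44
f 35 24 45
f 44 45 30
f 35 45 44
f 23 44 56
f 44 30 59
f 56 59 33
f 44 59 56
f 23 56 60
f 56 33 64
f 60 64 34
f 56 64 60
f 24 40 51
f 40 28 54
f 51 54 32
f 40 54 51
f 28 63 41
f 63 34 62
f 41 62 27
f 63 62 41
f 34 64 61
f 64 33 57
f 61 57 25
f 64 57 61
f 33 59 58
f 59 30 46
f 58 46 29
f 59 46 58
f 30 45 50
f 45 24 47
f 50 47 31
f 45 47 50
f 26 52 38
f 52 32 53
f 38 53 27
f 52 53 38
f 26 38 36
f 38 27 37
f 36 37 25
f 38 37 36
f 26 36 43
f 36 25 42
f 43 42 29
f 36 42 43
f 26 43 48
f 43 29 49
f 48 49 31
f 43 49 48
f 26 48 52
f 48 31 55
f 52 55 32
f 48 55 52
f 27 53 41
f 53 32 54
f 41 54 28
f 53 54 41
f 25 37 61
f 37 27 62
f 61 62 34
f 37 62 61
f 29 42 58
f 42 25 57
f 58 57 33
f 42 57 58
f 31 49 50
f 49 29 46
f 50 46 30
f 49 46 50
f 32 55 51
f 55 31 47
f 51 47 24
f 55 47 51
f 66 68 65
f 69 66 65
f 65 68 67
f 67 69 65
f 66 72 68
f 70 66 69
f 70 72 66
f 68 72 67
f 71 69 67
f 67 72 71
f 71 70 69
f 72 70 71



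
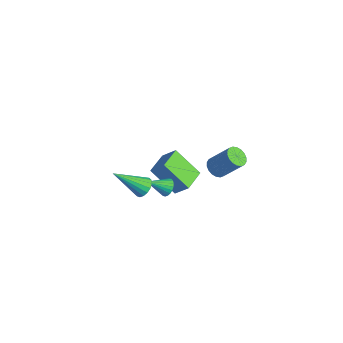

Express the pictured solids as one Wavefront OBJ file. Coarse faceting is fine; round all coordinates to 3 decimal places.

v -0.04 -0.25 -2.358
v 0.184 -0.013 -1.941
v -0.34 -1.23 -1.642
v -0.01 0.056 -1.927
v -0.209 0.079 -1.979
v -0.382 0.052 -2.088
v -0.503 -0.022 -2.239
v -0.554 -0.13 -2.408
v -0.527 -0.256 -2.569
v -0.425 -0.382 -2.698
v -0.265 -0.487 -2.776
v -0.071 -0.557 -2.79
v 0.128 -0.58 -2.738
v 0.301 -0.552 -2.628
v 0.423 -0.479 -2.478
v 0.473 -0.371 -2.309
v 0.446 -0.245 -2.148
v 0.344 -0.119 -2.018
v -1.28 3.304 -3.791
v -0.895 2.821 -3.743
v -0.135 3.552 -2.461
v -0.52 4.036 -2.509
v -0.762 2.988 -3.918
v -0.002 3.719 -2.636
v -0.732 3.218 -4.067
v 0.029 3.949 -2.785
v -0.81 3.465 -4.162
v -0.049 4.196 -2.88
v -0.981 3.68 -4.183
v -0.221 4.412 -2.901
v -1.212 3.821 -4.126
v -0.451 4.552 -2.845
v -1.456 3.86 -4.004
v -0.695 4.591 -2.722
v -1.665 3.788 -3.839
v -0.905 4.519 -2.557
v -1.798 3.621 -3.664
v -1.038 4.352 -2.382
v -1.829 3.391 -3.515
v -1.068 4.122 -2.233
v -1.751 3.144 -3.42
v -0.99 3.875 -2.138
v -1.579 2.928 -3.399
v -0.819 3.66 -2.117
v -1.349 2.788 -3.455
v -0.588 3.519 -2.174
v -1.105 2.749 -3.578
v -0.344 3.48 -2.296
v -1.661 1.795 -4.251
v -2.805 1.048 -2.974
v -1.055 2.228 -3.455
v -2.199 1.481 -2.178
v -0.901 0.679 -4.222
v -2.045 -0.068 -2.945
v -0.295 1.112 -3.426
v -1.439 0.365 -2.149
v 1.323 -2.298 0.074
v 1.872 -2.401 0.23
v 0.717 -3.602 1.346
v 1.791 -2.197 0.4
v 1.603 -2.016 0.496
v 1.351 -1.9 0.495
v 1.093 -1.875 0.398
v 0.887 -1.947 0.226
v 0.78 -2.099 0.019
v 0.798 -2.297 -0.175
v 0.937 -2.495 -0.312
v 1.163 -2.648 -0.361
v 1.426 -2.72 -0.31
v 1.666 -2.696 -0.171
v 1.826 -2.581 0.023
f 2 1 4
f 2 4 3
f 4 1 5
f 4 5 3
f 5 1 6
f 5 6 3
f 6 1 7
f 6 7 3
f 7 1 8
f 7 8 3
f 8 1 9
f 8 9 3
f 9 1 10
f 9 10 3
f 10 1 11
f 10 11 3
f 11 1 12
f 11 12 3
f 12 1 13
f 12 13 3
f 13 1 14
f 13 14 3
f 14 1 15
f 14 15 3
f 15 1 16
f 15 16 3
f 16 1 17
f 16 17 3
f 17 1 18
f 17 18 3
f 18 1 2
f 18 2 3
f 20 19 23
f 20 23 21
f 21 23 24
f 21 24 22
f 23 19 25
f 23 25 24
f 24 25 26
f 24 26 22
f 25 19 27
f 25 27 26
f 26 27 28
f 26 28 22
f 27 19 29
f 27 29 28
f 28 29 30
f 28 30 22
f 29 19 31
f 29 31 30
f 30 31 32
f 30 32 22
f 31 19 33
f 31 33 32
f 32 33 34
f 32 34 22
f 33 19 35
f 33 35 34
f 34 35 36
f 34 36 22
f 35 19 37
f 35 37 36
f 36 37 38
f 36 38 22
f 37 19 39
f 37 39 38
f 38 39 40
f 38 40 22
f 39 19 41
f 39 41 40
f 40 41 42
f 40 42 22
f 41 19 43
f 41 43 42
f 42 43 44
f 42 44 22
f 43 19 45
f 43 45 44
f 44 45 46
f 44 46 22
f 45 19 47
f 45 47 46
f 46 47 48
f 46 48 22
f 47 19 20
f 47 20 48
f 48 20 21
f 48 21 22
f 50 52 49
f 53 50 49
f 49 52 51
f 51 53 49
f 50 56 52
f 54 50 53
f 54 56 50
f 52 56 51
f 55 53 51
f 51 56 55
f 55 54 53
f 56 54 55
f 58 57 60
f 58 60 59
f 60 57 61
f 60 61 59
f 61 57 62
f 61 62 59
f 62 57 63
f 62 63 59
f 63 57 64
f 63 64 59
f 64 57 65
f 64 65 59
f 65 57 66
f 65 66 59
f 66 57 67
f 66 67 59
f 67 57 68
f 67 68 59
f 68 57 69
f 68 69 59
f 69 57 70
f 69 70 59
f 70 57 71
f 70 71 59
f 71 57 58
f 71 58 59



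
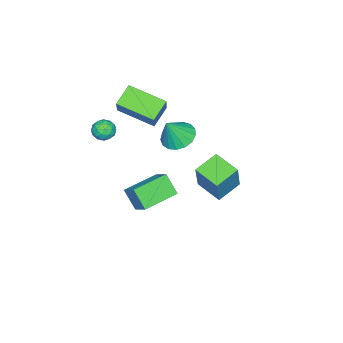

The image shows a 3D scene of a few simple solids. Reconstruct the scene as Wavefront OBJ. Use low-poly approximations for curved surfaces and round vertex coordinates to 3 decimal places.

v 1.183 2.185 0.852
v 1.914 2.433 2.61
v 1.564 3.55 0.501
v 2.295 3.798 2.259
v 2.425 1.722 0.401
v 3.156 1.97 2.159
v 2.806 3.087 0.05
v 3.537 3.335 1.808
v 0.04 -4.198 1.973
v -1.039 -4.095 2.69
v -0.181 -2.183 1.352
v -1.26 -2.08 2.069
v 1.02 -3.66 3.371
v -0.059 -3.557 4.088
v 0.799 -1.645 2.75
v -0.28 -1.542 3.467
v 0.338 -0.527 1.634
v 1.022 -1.015 1.191
v 1.022 -0.813 3.006
v 1.181 -0.59 1.2
v 1.147 -0.149 1.309
v 0.927 0.204 1.492
v 0.573 0.39 1.708
v 0.164 0.366 1.906
v -0.204 0.138 2.043
v -0.449 -0.243 2.085
v -0.513 -0.689 2.024
v -0.382 -1.098 1.874
v -0.087 -1.376 1.669
v 0.306 -1.46 1.455
v 0.706 -1.329 1.283
v -0.646 -2.366 -2.95
v -0.137 -1.484 -2.159
v -0.402 -1.566 -3.998
v 0.107 -0.685 -3.206
v 1.173 -3.215 -3.174
v 1.682 -2.334 -2.382
v 1.417 -2.416 -4.221
v 1.926 -1.534 -3.43
v 2.051 -3.134 2.677
v 2.587 -3.182 3.064
v 2.513 -3.778 1.956
v 3.049 -3.826 2.343
v 2.479 -4.106 2.531
v 2.193 -3.708 2.976
v 2.907 -3.252 2.044
v 2.621 -2.854 2.489
v 3.116 -3.255 2.672
v 2.851 -3.783 2.973
v 2.249 -3.177 2.047
v 1.984 -3.705 2.348
v 2.278 -3.102 2.934
v 2.822 -3.858 2.086
v 2.487 -4.023 2.196
v 2.801 -4.051 2.424
v 2.047 -3.41 2.883
v 2.362 -3.439 3.11
v 2.298 -3.982 2.796
v 2.738 -3.521 1.91
v 3.053 -3.55 2.137
v 2.299 -2.909 2.596
v 2.613 -2.937 2.824
v 2.802 -2.978 2.224
v 2.904 -3.173 2.931
v 3.176 -3.551 2.507
v 3.092 -3.214 2.331
v 2.924 -2.98 2.593
v 2.749 -3.483 3.108
v 3.02 -3.861 2.684
v 2.685 -4.026 2.794
v 2.517 -3.792 3.056
v 3.06 -3.526 2.878
v 2.08 -3.099 2.336
v 2.351 -3.477 1.912
v 2.583 -3.168 1.964
v 2.415 -2.934 2.226
v 1.924 -3.409 2.513
v 2.196 -3.787 2.089
v 2.176 -3.98 2.427
v 2.008 -3.746 2.689
v 2.04 -3.434 2.142
f 2 4 1
f 5 2 1
f 1 4 3
f 3 5 1
f 2 8 4
f 6 2 5
f 6 8 2
f 4 8 3
f 7 5 3
f 3 8 7
f 7 6 5
f 8 6 7
f 10 12 9
f 13 10 9
f 9 12 11
f 11 13 9
f 10 16 12
f 14 10 13
f 14 16 10
f 12 16 11
f 15 13 11
f 11 16 15
f 15 14 13
f 16 14 15
f 18 17 20
f 18 20 19
f 20 17 21
f 20 21 19
f 21 17 22
f 21 22 19
f 22 17 23
f 22 23 19
f 23 17 24
f 23 24 19
f 24 17 25
f 24 25 19
f 25 17 26
f 25 26 19
f 26 17 27
f 26 27 19
f 27 17 28
f 27 28 19
f 28 17 29
f 28 29 19
f 29 17 30
f 29 30 19
f 30 17 31
f 30 31 19
f 31 17 18
f 31 18 19
f 33 35 32
f 36 33 32
f 32 35 34
f 34 36 32
f 33 39 35
f 37 33 36
f 37 39 33
f 35 39 34
f 38 36 34
f 34 39 38
f 38 37 36
f 39 37 38
f 40 77 56
f 77 51 80
f 56 80 45
f 77 80 56
f 40 56 52
f 56 45 57
f 52 57 41
f 56 57 52
f 40 52 61
f 52 41 62
f 61 62 47
f 52 62 61
f 40 61 73
f 61 47 76
f 73 76 50
f 61 76 73
f 40 73 77
f 73 50 81
f 77 81 51
f 73 81 77
f 41 57 68
f 57 45 71
f 68 71 49
f 57 71 68
f 45 80 58
f 80 51 79
f 58 79 44
f 80 79 58
f 51 81 78
f 81 50 74
f 78 74 42
f 81 74 78
f 50 76 75
f 76 47 63
f 75 63 46
f 76 63 75
f 47 62 67
f 62 41 64
f 67 64 48
f 62 64 67
f 43 69 55
f 69 49 70
f 55 70 44
f 69 70 55
f 43 55 53
f 55 44 54
f 53 54 42
f 55 54 53
f 43 53 60
f 53 42 59
f 60 59 46
f 53 59 60
f 43 60 65
f 60 46 66
f 65 66 48
f 60 66 65
f 43 65 69
f 65 48 72
f 69 72 49
f 65 72 69
f 44 70 58
f 70 49 71
f 58 71 45
f 70 71 58
f 42 54 78
f 54 44 79
f 78 79 51
f 54 79 78
f 46 59 75
f 59 42 74
f 75 74 50
f 59 74 75
f 48 66 67
f 66 46 63
f 67 63 47
f 66 63 67
f 49 72 68
f 72 48 64
f 68 64 41
f 72 64 68



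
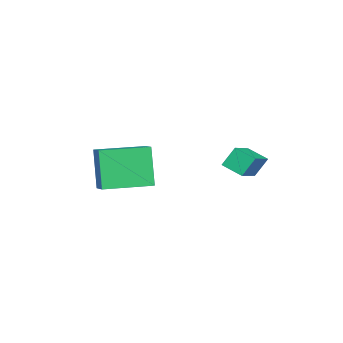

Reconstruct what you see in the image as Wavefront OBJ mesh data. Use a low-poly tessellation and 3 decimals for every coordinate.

v 2.344 -1.668 -4.929
v 1.797 -2 -3.151
v 1.195 0.017 -4.967
v 0.648 -0.315 -3.189
v 3.072 -1.165 -4.611
v 2.525 -1.497 -2.833
v 1.923 0.52 -4.649
v 1.376 0.188 -2.871
v -0.383 3.483 -3.197
v 0.967 3.379 -2.651
v -0.17 4.346 -3.56
v 1.18 4.241 -3.014
v -0.08 3.059 -4.026
v 1.27 2.954 -3.48
v 0.133 3.921 -4.389
v 1.483 3.817 -3.843
f 2 4 1
f 5 2 1
f 1 4 3
f 3 5 1
f 2 8 4
f 6 2 5
f 6 8 2
f 4 8 3
f 7 5 3
f 3 8 7
f 7 6 5
f 8 6 7
f 10 12 9
f 13 10 9
f 9 12 11
f 11 13 9
f 10 16 12
f 14 10 13
f 14 16 10
f 12 16 11
f 15 13 11
f 11 16 15
f 15 14 13
f 16 14 15



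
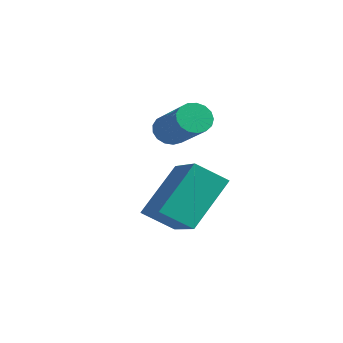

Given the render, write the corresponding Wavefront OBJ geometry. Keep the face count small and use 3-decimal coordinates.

v -0.683 0.47 -3.304
v -0.727 1.935 -1.787
v 0.014 1.208 -3.998
v -0.03 2.674 -2.48
v 1.03 -0.354 -2.46
v 0.986 1.112 -0.942
v 1.727 0.385 -3.153
v 1.683 1.85 -1.636
v -2.993 3.843 -1.376
v -2.625 3.973 -1.871
v -0.979 3.466 -0.778
v -1.347 3.337 -0.284
v -2.642 4.235 -1.723
v -0.996 3.728 -0.631
v -2.74 4.408 -1.496
v -1.094 3.901 -0.404
v -2.896 4.451 -1.241
v -1.249 3.944 -0.149
v -3.074 4.355 -1.018
v -1.427 3.848 0.075
v -3.233 4.142 -0.876
v -1.587 3.635 0.216
v -3.338 3.861 -0.849
v -1.691 3.354 0.243
v -3.363 3.575 -0.943
v -1.717 3.068 0.15
v -3.304 3.351 -1.136
v -1.658 2.844 -0.043
v -3.174 3.24 -1.384
v -1.527 2.733 -0.291
v -3.002 3.267 -1.63
v -1.356 2.76 -0.538
v -2.828 3.426 -1.818
v -1.182 2.919 -0.726
v -2.692 3.681 -1.905
v -1.046 3.174 -0.813
f 2 4 1
f 5 2 1
f 1 4 3
f 3 5 1
f 2 8 4
f 6 2 5
f 6 8 2
f 4 8 3
f 7 5 3
f 3 8 7
f 7 6 5
f 8 6 7
f 10 9 13
f 10 13 11
f 11 13 14
f 11 14 12
f 13 9 15
f 13 15 14
f 14 15 16
f 14 16 12
f 15 9 17
f 15 17 16
f 16 17 18
f 16 18 12
f 17 9 19
f 17 19 18
f 18 19 20
f 18 20 12
f 19 9 21
f 19 21 20
f 20 21 22
f 20 22 12
f 21 9 23
f 21 23 22
f 22 23 24
f 22 24 12
f 23 9 25
f 23 25 24
f 24 25 26
f 24 26 12
f 25 9 27
f 25 27 26
f 26 27 28
f 26 28 12
f 27 9 29
f 27 29 28
f 28 29 30
f 28 30 12
f 29 9 31
f 29 31 30
f 30 31 32
f 30 32 12
f 31 9 33
f 31 33 32
f 32 33 34
f 32 34 12
f 33 9 35
f 33 35 34
f 34 35 36
f 34 36 12
f 35 9 10
f 35 10 36
f 36 10 11
f 36 11 12



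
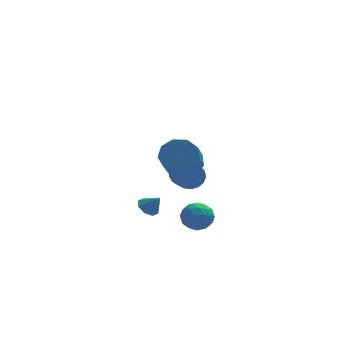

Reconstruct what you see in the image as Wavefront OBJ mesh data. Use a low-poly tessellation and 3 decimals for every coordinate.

v 1.251 -2.638 -1.896
v 1.643 -3.295 -2.488
v 0.757 -3.785 -0.952
v 1.149 -4.442 -1.544
v 1.718 -3.854 -1.028
v 2.024 -3.146 -1.611
v 0.376 -3.934 -1.829
v 0.682 -3.226 -2.412
v 1.103 -4.096 -2.447
v 1.932 -4.046 -1.952
v 0.468 -3.034 -1.488
v 1.297 -2.984 -0.993
v 1.491 -2.866 -2.275
v 0.909 -4.214 -1.165
v 1.244 -3.869 -0.862
v 1.475 -4.255 -1.21
v 1.714 -2.778 -1.759
v 1.945 -3.164 -2.107
v 1.989 -3.493 -1.249
v 0.455 -3.916 -1.333
v 0.686 -4.302 -1.681
v 0.925 -2.825 -2.23
v 1.156 -3.211 -2.578
v 0.411 -3.587 -2.191
v 1.403 -3.723 -2.598
v 1.113 -4.397 -2.044
v 0.658 -4.098 -2.211
v 0.838 -3.682 -2.554
v 1.891 -3.693 -2.308
v 1.6 -4.368 -1.753
v 1.935 -4.022 -1.45
v 2.115 -3.606 -1.792
v 1.573 -4.164 -2.283
v 0.8 -2.712 -1.687
v 0.509 -3.387 -1.132
v 0.285 -3.474 -1.648
v 0.465 -3.058 -1.99
v 1.287 -2.683 -1.396
v 0.997 -3.357 -0.842
v 1.562 -3.398 -0.886
v 1.742 -2.982 -1.229
v 0.827 -2.916 -1.157
v 1.575 3.71 -2.582
v 2.001 3.457 -3.345
v 2.131 2.157 -2.842
v 1.705 2.41 -2.078
v 2.324 3.591 -3.084
v 2.454 2.291 -2.581
v 2.475 3.751 -2.709
v 2.605 2.451 -2.206
v 2.42 3.902 -2.304
v 2.55 2.602 -1.801
v 2.171 4.009 -1.963
v 2.302 2.709 -1.46
v 1.786 4.048 -1.763
v 1.916 2.748 -1.26
v 1.352 4.009 -1.751
v 1.483 2.709 -1.248
v 0.97 3.902 -1.93
v 1.1 2.602 -1.426
v 0.726 3.75 -2.257
v 0.856 2.45 -1.754
v 0.676 3.59 -2.659
v 0.807 2.29 -2.156
v 0.832 3.457 -3.043
v 0.963 2.157 -2.54
v 1.159 3.382 -3.322
v 1.289 2.082 -2.818
v 1.581 3.382 -3.43
v 1.711 2.082 -2.927
v -1.024 -0.463 -2.642
v -0.447 -0.152 -2.915
v -0.416 -0.817 -1.758
v -0.728 0.18 -2.589
v -1.183 0.135 -2.294
v -1.544 -0.26 -2.203
v -1.601 -0.775 -2.369
v -1.32 -1.106 -2.696
v -0.866 -1.061 -2.99
v -0.504 -0.666 -3.081
v 0.588 -2.693 2.001
v 1.6 -3.107 1.882
v 1.124 -4.68 3.299
v 0.112 -4.267 3.419
v 1.593 -2.602 2.44
v 1.117 -4.175 3.857
v 1.115 -2.14 2.792
v 0.64 -3.713 4.21
v 0.391 -1.937 2.775
v -0.085 -3.51 4.192
v -0.241 -2.088 2.396
v -0.717 -3.661 3.813
v -0.486 -2.522 1.832
v -0.961 -4.095 3.249
v -0.227 -3.036 1.347
v -0.703 -4.609 2.764
v 0.412 -3.39 1.169
v -0.063 -4.964 2.586
v 1.134 -3.418 1.38
v 0.658 -4.991 2.797
f 1 38 17
f 38 12 41
f 17 41 6
f 38 41 17
f 1 17 13
f 17 6 18
f 13 18 2
f 17 18 13
f 1 13 22
f 13 2 23
f 22 23 8
f 13 23 22
f 1 22 34
f 22 8 37
f 34 37 11
f 22 37 34
f 1 34 38
f 34 11 42
f 38 42 12
f 34 42 38
f 2 18 29
f 18 6 32
f 29 32 10
f 18 32 29
f 6 41 19
f 41 12 40
f 19 40 5
f 41 40 19
f 12 42 39
f 42 11 35
f 39 35 3
f 42 35 39
f 11 37 36
f 37 8 24
f 36 24 7
f 37 24 36
f 8 23 28
f 23 2 25
f 28 25 9
f 23 25 28
f 4 30 16
f 30 10 31
f 16 31 5
f 30 31 16
f 4 16 14
f 16 5 15
f 14 15 3
f 16 15 14
f 4 14 21
f 14 3 20
f 21 20 7
f 14 20 21
f 4 21 26
f 21 7 27
f 26 27 9
f 21 27 26
f 4 26 30
f 26 9 33
f 30 33 10
f 26 33 30
f 5 31 19
f 31 10 32
f 19 32 6
f 31 32 19
f 3 15 39
f 15 5 40
f 39 40 12
f 15 40 39
f 7 20 36
f 20 3 35
f 36 35 11
f 20 35 36
f 9 27 28
f 27 7 24
f 28 24 8
f 27 24 28
f 10 33 29
f 33 9 25
f 29 25 2
f 33 25 29
f 44 43 47
f 44 47 45
f 45 47 48
f 45 48 46
f 47 43 49
f 47 49 48
f 48 49 50
f 48 50 46
f 49 43 51
f 49 51 50
f 50 51 52
f 50 52 46
f 51 43 53
f 51 53 52
f 52 53 54
f 52 54 46
f 53 43 55
f 53 55 54
f 54 55 56
f 54 56 46
f 55 43 57
f 55 57 56
f 56 57 58
f 56 58 46
f 57 43 59
f 57 59 58
f 58 59 60
f 58 60 46
f 59 43 61
f 59 61 60
f 60 61 62
f 60 62 46
f 61 43 63
f 61 63 62
f 62 63 64
f 62 64 46
f 63 43 65
f 63 65 64
f 64 65 66
f 64 66 46
f 65 43 67
f 65 67 66
f 66 67 68
f 66 68 46
f 67 43 69
f 67 69 68
f 68 69 70
f 68 70 46
f 69 43 44
f 69 44 70
f 70 44 45
f 70 45 46
f 72 71 74
f 72 74 73
f 74 71 75
f 74 75 73
f 75 71 76
f 75 76 73
f 76 71 77
f 76 77 73
f 77 71 78
f 77 78 73
f 78 71 79
f 78 79 73
f 79 71 80
f 79 80 73
f 80 71 72
f 80 72 73
f 82 81 85
f 82 85 83
f 83 85 86
f 83 86 84
f 85 81 87
f 85 87 86
f 86 87 88
f 86 88 84
f 87 81 89
f 87 89 88
f 88 89 90
f 88 90 84
f 89 81 91
f 89 91 90
f 90 91 92
f 90 92 84
f 91 81 93
f 91 93 92
f 92 93 94
f 92 94 84
f 93 81 95
f 93 95 94
f 94 95 96
f 94 96 84
f 95 81 97
f 95 97 96
f 96 97 98
f 96 98 84
f 97 81 99
f 97 99 98
f 98 99 100
f 98 100 84
f 99 81 82
f 99 82 100
f 100 82 83
f 100 83 84



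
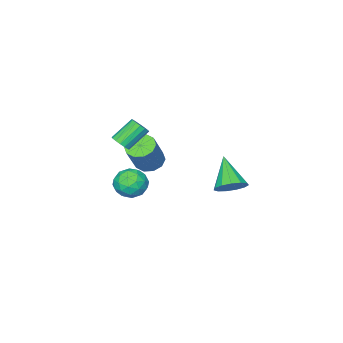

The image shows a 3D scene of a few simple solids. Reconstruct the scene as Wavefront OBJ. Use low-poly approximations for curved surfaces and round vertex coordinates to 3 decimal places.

v -2.371 -2.086 -1.933
v -1.569 -1.949 -2.494
v -1.911 -3.591 -1.646
v -1.109 -3.454 -2.207
v -1.191 -2.988 -1.339
v -1.475 -2.058 -1.516
v -2.005 -3.482 -2.624
v -2.289 -2.552 -2.801
v -1.343 -2.811 -2.921
v -0.84 -2.506 -2.127
v -2.64 -3.034 -2.013
v -2.137 -2.729 -1.219
v -2.01 -1.886 -2.239
v -1.47 -3.654 -1.901
v -1.518 -3.381 -1.391
v -1.047 -3.3 -1.721
v -1.955 -1.95 -1.664
v -1.483 -1.869 -1.994
v -1.261 -2.48 -1.315
v -1.997 -3.671 -2.146
v -1.525 -3.59 -2.476
v -2.433 -2.24 -2.419
v -1.962 -2.159 -2.749
v -2.219 -3.06 -2.825
v -1.406 -2.312 -2.82
v -1.136 -3.196 -2.651
v -1.663 -3.213 -2.896
v -1.83 -2.666 -3
v -1.11 -2.132 -2.353
v -0.84 -3.017 -2.184
v -0.888 -2.743 -1.674
v -1.055 -2.196 -1.778
v -0.977 -2.639 -2.604
v -2.64 -2.523 -1.956
v -2.37 -3.408 -1.787
v -2.425 -3.344 -2.362
v -2.592 -2.797 -2.466
v -2.344 -2.344 -1.489
v -2.074 -3.228 -1.32
v -1.65 -2.874 -1.14
v -1.817 -2.327 -1.244
v -2.503 -2.901 -1.536
v -3.946 -3.72 -1.706
v -3.226 -3.968 -2.083
v -2.193 -3.567 -0.37
v -2.914 -3.32 0.006
v -3.285 -3.453 -2.168
v -2.252 -3.052 -0.455
v -3.596 -3.04 -2.077
v -2.563 -2.639 -0.364
v -4.042 -2.887 -1.844
v -3.009 -2.486 -0.131
v -4.451 -3.052 -1.559
v -3.418 -2.651 0.154
v -4.667 -3.473 -1.33
v -3.634 -3.072 0.383
v -4.608 -3.988 -1.245
v -3.575 -3.587 0.468
v -4.297 -4.401 -1.336
v -3.264 -4 0.377
v -3.851 -4.554 -1.569
v -2.818 -4.153 0.144
v -3.442 -4.389 -1.854
v -2.409 -3.988 -0.141
v -0.975 -2.666 1.254
v -0.571 -2.561 1.656
v -1.661 -2.249 2.669
v -2.065 -2.354 2.266
v -0.619 -2.297 1.523
v -1.708 -1.984 2.536
v -0.762 -2.131 1.318
v -1.852 -1.818 2.33
v -0.962 -2.109 1.095
v -2.052 -1.796 2.108
v -1.166 -2.236 0.915
v -2.256 -1.923 1.928
v -1.319 -2.478 0.826
v -2.408 -2.166 1.839
v -1.379 -2.771 0.851
v -2.469 -2.459 1.864
v -1.332 -3.036 0.984
v -2.421 -2.723 1.997
v -1.188 -3.202 1.19
v -2.278 -2.889 2.202
v -0.988 -3.224 1.412
v -2.078 -2.911 2.425
v -0.784 -3.097 1.592
v -1.874 -2.784 2.605
v -0.632 -2.854 1.681
v -1.721 -2.542 2.694
v -2.946 3.182 -0.159
v -2.323 2.598 -0.373
v -3.674 1.918 1.179
v -2.135 2.876 -0.008
v -2.204 3.251 0.309
v -2.508 3.604 0.477
v -2.952 3.823 0.443
v -3.393 3.839 0.218
v -3.693 3.647 -0.127
v -3.755 3.306 -0.482
v -3.56 2.927 -0.735
v -3.171 2.628 -0.805
v -2.71 2.506 -0.67
f 1 38 17
f 38 12 41
f 17 41 6
f 38 41 17
f 1 17 13
f 17 6 18
f 13 18 2
f 17 18 13
f 1 13 22
f 13 2 23
f 22 23 8
f 13 23 22
f 1 22 34
f 22 8 37
f 34 37 11
f 22 37 34
f 1 34 38
f 34 11 42
f 38 42 12
f 34 42 38
f 2 18 29
f 18 6 32
f 29 32 10
f 18 32 29
f 6 41 19
f 41 12 40
f 19 40 5
f 41 40 19
f 12 42 39
f 42 11 35
f 39 35 3
f 42 35 39
f 11 37 36
f 37 8 24
f 36 24 7
f 37 24 36
f 8 23 28
f 23 2 25
f 28 25 9
f 23 25 28
f 4 30 16
f 30 10 31
f 16 31 5
f 30 31 16
f 4 16 14
f 16 5 15
f 14 15 3
f 16 15 14
f 4 14 21
f 14 3 20
f 21 20 7
f 14 20 21
f 4 21 26
f 21 7 27
f 26 27 9
f 21 27 26
f 4 26 30
f 26 9 33
f 30 33 10
f 26 33 30
f 5 31 19
f 31 10 32
f 19 32 6
f 31 32 19
f 3 15 39
f 15 5 40
f 39 40 12
f 15 40 39
f 7 20 36
f 20 3 35
f 36 35 11
f 20 35 36
f 9 27 28
f 27 7 24
f 28 24 8
f 27 24 28
f 10 33 29
f 33 9 25
f 29 25 2
f 33 25 29
f 44 43 47
f 44 47 45
f 45 47 48
f 45 48 46
f 47 43 49
f 47 49 48
f 48 49 50
f 48 50 46
f 49 43 51
f 49 51 50
f 50 51 52
f 50 52 46
f 51 43 53
f 51 53 52
f 52 53 54
f 52 54 46
f 53 43 55
f 53 55 54
f 54 55 56
f 54 56 46
f 55 43 57
f 55 57 56
f 56 57 58
f 56 58 46
f 57 43 59
f 57 59 58
f 58 59 60
f 58 60 46
f 59 43 61
f 59 61 60
f 60 61 62
f 60 62 46
f 61 43 63
f 61 63 62
f 62 63 64
f 62 64 46
f 63 43 44
f 63 44 64
f 64 44 45
f 64 45 46
f 66 65 69
f 66 69 67
f 67 69 70
f 67 70 68
f 69 65 71
f 69 71 70
f 70 71 72
f 70 72 68
f 71 65 73
f 71 73 72
f 72 73 74
f 72 74 68
f 73 65 75
f 73 75 74
f 74 75 76
f 74 76 68
f 75 65 77
f 75 77 76
f 76 77 78
f 76 78 68
f 77 65 79
f 77 79 78
f 78 79 80
f 78 80 68
f 79 65 81
f 79 81 80
f 80 81 82
f 80 82 68
f 81 65 83
f 81 83 82
f 82 83 84
f 82 84 68
f 83 65 85
f 83 85 84
f 84 85 86
f 84 86 68
f 85 65 87
f 85 87 86
f 86 87 88
f 86 88 68
f 87 65 89
f 87 89 88
f 88 89 90
f 88 90 68
f 89 65 66
f 89 66 90
f 90 66 67
f 90 67 68
f 92 91 94
f 92 94 93
f 94 91 95
f 94 95 93
f 95 91 96
f 95 96 93
f 96 91 97
f 96 97 93
f 97 91 98
f 97 98 93
f 98 91 99
f 98 99 93
f 99 91 100
f 99 100 93
f 100 91 101
f 100 101 93
f 101 91 102
f 101 102 93
f 102 91 103
f 102 103 93
f 103 91 92
f 103 92 93



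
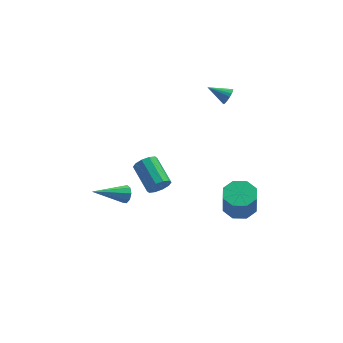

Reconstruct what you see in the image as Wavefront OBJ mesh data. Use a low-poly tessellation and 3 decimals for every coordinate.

v -1.956 0.962 -3.544
v -1.706 0.652 -3.18
v -3.664 0.558 -2.716
v -1.728 0.999 -3.056
v -1.857 1.329 -3.16
v -2.032 1.487 -3.444
v -2.172 1.4 -3.775
v -2.211 1.108 -3.997
v -2.13 0.748 -4.008
v -1.969 0.488 -3.801
v -1.801 0.45 -3.474
v 3.657 -0.223 -3.919
v 4.116 0.542 -3.737
v 4.061 0.248 -2.359
v 3.603 -0.517 -2.541
v 3.426 0.64 -3.744
v 3.371 0.345 -2.366
v 2.872 0.232 -3.853
v 2.817 -0.062 -2.475
v 2.778 -0.442 -4.001
v 2.723 -0.736 -2.623
v 3.199 -0.988 -4.101
v 3.144 -1.282 -2.723
v 3.889 -1.085 -4.094
v 3.834 -1.38 -2.716
v 4.443 -0.678 -3.985
v 4.388 -0.972 -2.607
v 4.537 -0.004 -3.837
v 4.482 -0.298 -2.459
v 3.221 1.649 3.28
v 3.485 1.842 3.659
v 2.239 2.011 3.78
v 3.474 2.011 3.515
v 3.413 2.109 3.324
v 3.314 2.115 3.125
v 3.197 2.03 2.957
v 3.084 1.869 2.852
v 2.999 1.664 2.832
v 2.957 1.456 2.901
v 2.968 1.287 3.045
v 3.029 1.19 3.236
v 3.128 1.183 3.435
v 3.246 1.269 3.603
v 3.358 1.43 3.708
v 3.444 1.634 3.728
v -0.6 -2.56 0.558
v -0.411 -2.263 0.023
v -0.952 -0.864 0.607
v -1.14 -1.16 1.142
v -0.784 -2.385 -0.03
v -1.324 -0.986 0.555
v -1.086 -2.574 0.142
v -1.627 -1.175 0.726
v -1.203 -2.757 0.473
v -1.743 -1.358 1.057
v -1.089 -2.865 0.836
v -1.629 -1.465 1.42
v -0.788 -2.856 1.093
v -1.329 -1.457 1.677
v -0.416 -2.734 1.145
v -0.956 -1.335 1.73
v -0.113 -2.545 0.974
v -0.654 -1.146 1.558
v 0.003 -2.362 0.643
v -0.537 -0.963 1.227
v -0.111 -2.255 0.28
v -0.651 -0.855 0.864
f 2 1 4
f 2 4 3
f 4 1 5
f 4 5 3
f 5 1 6
f 5 6 3
f 6 1 7
f 6 7 3
f 7 1 8
f 7 8 3
f 8 1 9
f 8 9 3
f 9 1 10
f 9 10 3
f 10 1 11
f 10 11 3
f 11 1 2
f 11 2 3
f 13 12 16
f 13 16 14
f 14 16 17
f 14 17 15
f 16 12 18
f 16 18 17
f 17 18 19
f 17 19 15
f 18 12 20
f 18 20 19
f 19 20 21
f 19 21 15
f 20 12 22
f 20 22 21
f 21 22 23
f 21 23 15
f 22 12 24
f 22 24 23
f 23 24 25
f 23 25 15
f 24 12 26
f 24 26 25
f 25 26 27
f 25 27 15
f 26 12 28
f 26 28 27
f 27 28 29
f 27 29 15
f 28 12 13
f 28 13 29
f 29 13 14
f 29 14 15
f 31 30 33
f 31 33 32
f 33 30 34
f 33 34 32
f 34 30 35
f 34 35 32
f 35 30 36
f 35 36 32
f 36 30 37
f 36 37 32
f 37 30 38
f 37 38 32
f 38 30 39
f 38 39 32
f 39 30 40
f 39 40 32
f 40 30 41
f 40 41 32
f 41 30 42
f 41 42 32
f 42 30 43
f 42 43 32
f 43 30 44
f 43 44 32
f 44 30 45
f 44 45 32
f 45 30 31
f 45 31 32
f 47 46 50
f 47 50 48
f 48 50 51
f 48 51 49
f 50 46 52
f 50 52 51
f 51 52 53
f 51 53 49
f 52 46 54
f 52 54 53
f 53 54 55
f 53 55 49
f 54 46 56
f 54 56 55
f 55 56 57
f 55 57 49
f 56 46 58
f 56 58 57
f 57 58 59
f 57 59 49
f 58 46 60
f 58 60 59
f 59 60 61
f 59 61 49
f 60 46 62
f 60 62 61
f 61 62 63
f 61 63 49
f 62 46 64
f 62 64 63
f 63 64 65
f 63 65 49
f 64 46 66
f 64 66 65
f 65 66 67
f 65 67 49
f 66 46 47
f 66 47 67
f 67 47 48
f 67 48 49

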